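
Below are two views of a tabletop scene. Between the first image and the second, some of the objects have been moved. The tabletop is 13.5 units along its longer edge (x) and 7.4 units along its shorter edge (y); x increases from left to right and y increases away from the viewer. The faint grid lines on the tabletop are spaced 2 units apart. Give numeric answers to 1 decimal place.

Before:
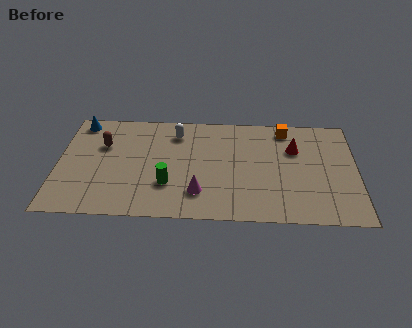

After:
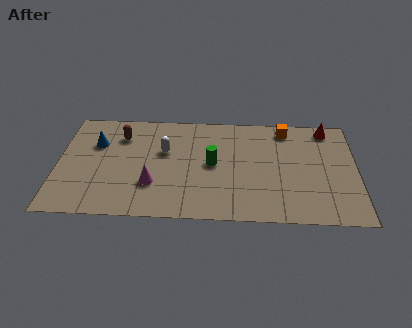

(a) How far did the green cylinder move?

2.5

The green cylinder was near (5.0, 2.3) before and (7.0, 3.8) after, so it travelled √(2.0² + 1.5²) ≈ 2.5 units.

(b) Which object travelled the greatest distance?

the green cylinder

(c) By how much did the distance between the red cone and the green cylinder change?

-0.4

They were about 6.3 units apart before and 5.9 after — 0.4 units closer together.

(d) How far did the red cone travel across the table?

2.1

The red cone moved from about (10.7, 5.0) to (12.2, 6.5), a distance of √(1.5² + 1.5²) ≈ 2.1.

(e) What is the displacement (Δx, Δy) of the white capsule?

(-0.5, -1.3)

The white capsule started near (5.3, 5.9) and ended near (4.8, 4.6).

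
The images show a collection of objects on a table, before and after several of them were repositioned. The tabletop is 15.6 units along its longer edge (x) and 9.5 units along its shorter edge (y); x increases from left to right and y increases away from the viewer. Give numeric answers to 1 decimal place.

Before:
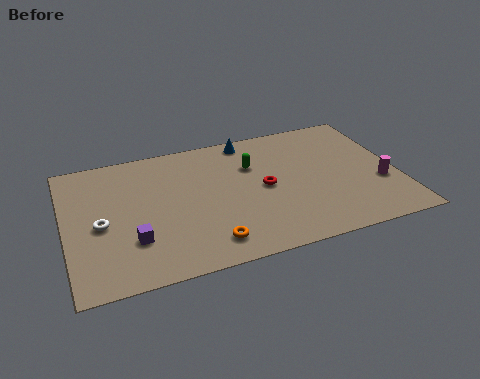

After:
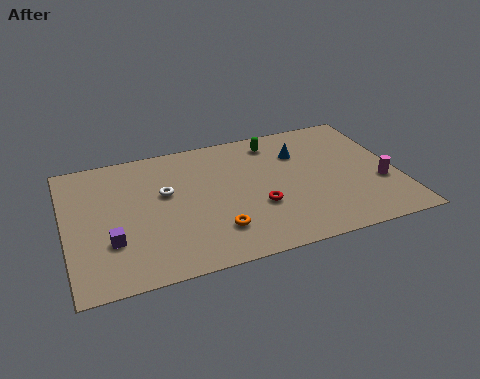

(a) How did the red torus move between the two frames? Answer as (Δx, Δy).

(-0.4, -1.3)

The red torus started near (9.3, 4.7) and ended near (8.9, 3.4).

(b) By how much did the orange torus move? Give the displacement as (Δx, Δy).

(0.4, 0.7)

From the two frames, the orange torus sits at roughly (6.4, 1.6) before and (6.8, 2.3) after.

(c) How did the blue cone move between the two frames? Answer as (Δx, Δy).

(2.3, -1.7)

The blue cone was at about (8.9, 8.5) and moved to about (11.2, 6.8).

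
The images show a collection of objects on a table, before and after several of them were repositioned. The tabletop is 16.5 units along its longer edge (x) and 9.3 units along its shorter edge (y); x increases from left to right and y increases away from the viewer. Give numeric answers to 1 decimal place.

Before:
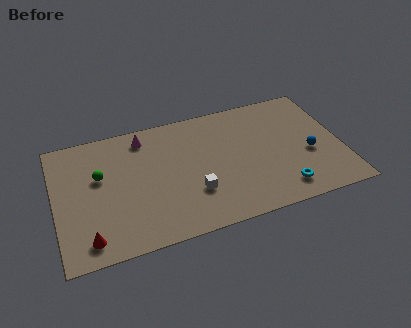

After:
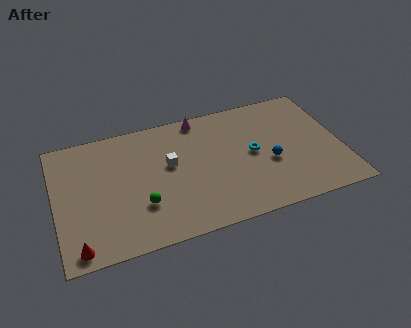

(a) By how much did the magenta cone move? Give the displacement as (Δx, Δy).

(3.3, 0.5)

The magenta cone was at about (5.3, 7.9) and moved to about (8.6, 8.4).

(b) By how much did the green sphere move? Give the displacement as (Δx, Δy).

(2.2, -2.8)

The green sphere started near (2.6, 5.7) and ended near (4.8, 2.9).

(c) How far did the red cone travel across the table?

0.7

The red cone was near (1.7, 1.4) before and (1.1, 1.0) after, so it travelled √(0.6² + 0.4²) ≈ 0.7 units.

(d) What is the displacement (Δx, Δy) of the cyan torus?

(-1.4, 3.2)

From the two frames, the cyan torus sits at roughly (12.8, 1.6) before and (11.4, 4.8) after.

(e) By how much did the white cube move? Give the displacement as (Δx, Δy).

(-1.2, 2.5)

The white cube started near (7.8, 2.9) and ended near (6.6, 5.4).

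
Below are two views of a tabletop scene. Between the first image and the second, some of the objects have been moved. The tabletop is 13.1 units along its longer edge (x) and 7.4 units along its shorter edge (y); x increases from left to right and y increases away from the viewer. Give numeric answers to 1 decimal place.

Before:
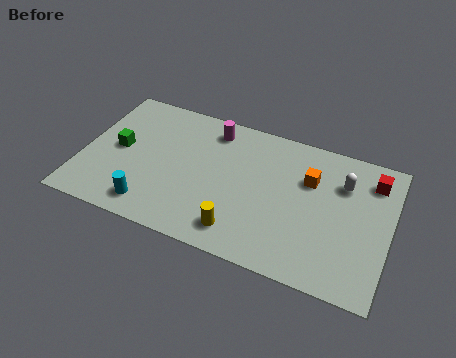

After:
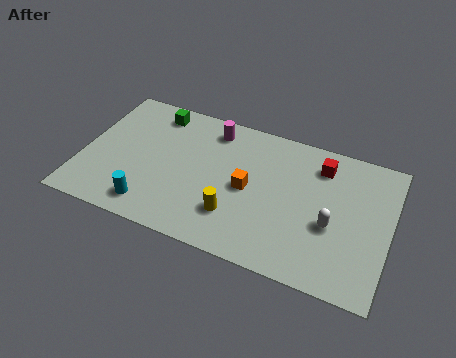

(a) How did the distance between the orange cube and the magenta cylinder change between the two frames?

-1.3

They were about 4.5 units apart before and 3.2 after — 1.3 units closer together.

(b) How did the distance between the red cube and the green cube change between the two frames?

-3.7

Before: roughly 10.9 units apart; after: 7.2. That's 3.7 units closer together.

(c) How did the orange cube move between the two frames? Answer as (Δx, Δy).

(-2.5, -1.4)

The orange cube started near (9.6, 5.0) and ended near (7.1, 3.6).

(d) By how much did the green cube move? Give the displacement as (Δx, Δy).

(1.3, 2.5)

The green cube was at about (1.5, 3.8) and moved to about (2.8, 6.3).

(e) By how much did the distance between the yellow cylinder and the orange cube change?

-2.9

Before: roughly 4.5 units apart; after: 1.6. That's 2.9 units closer together.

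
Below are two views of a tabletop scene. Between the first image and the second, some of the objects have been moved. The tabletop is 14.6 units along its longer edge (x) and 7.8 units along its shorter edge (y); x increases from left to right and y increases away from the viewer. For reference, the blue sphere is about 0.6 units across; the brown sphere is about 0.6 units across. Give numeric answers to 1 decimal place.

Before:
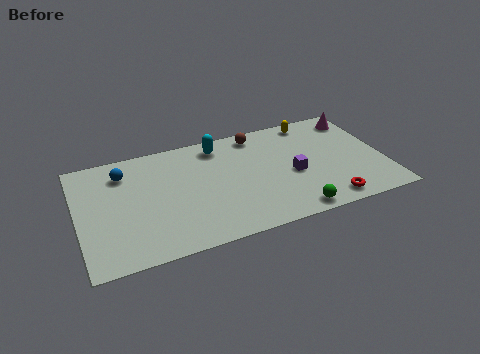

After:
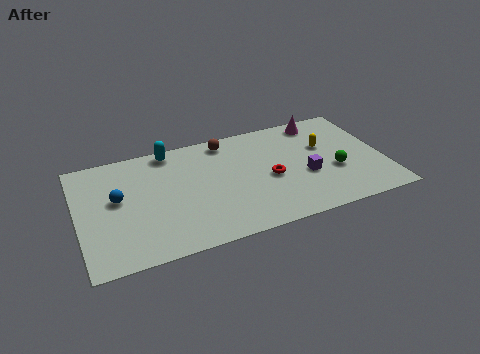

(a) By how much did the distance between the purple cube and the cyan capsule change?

+2.7

Before: roughly 4.6 units apart; after: 7.3. That's 2.7 units further apart.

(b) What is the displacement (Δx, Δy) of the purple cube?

(0.6, -0.3)

The purple cube was at about (10.2, 3.4) and moved to about (10.8, 3.1).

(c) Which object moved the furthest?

the red torus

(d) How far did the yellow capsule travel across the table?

2.0

From (11.5, 6.9) to (11.9, 4.9), the yellow capsule covered √(0.4² + 2.0²) ≈ 2.0 units.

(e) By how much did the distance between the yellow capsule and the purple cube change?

-1.6

They were about 3.7 units apart before and 2.1 after — 1.6 units closer together.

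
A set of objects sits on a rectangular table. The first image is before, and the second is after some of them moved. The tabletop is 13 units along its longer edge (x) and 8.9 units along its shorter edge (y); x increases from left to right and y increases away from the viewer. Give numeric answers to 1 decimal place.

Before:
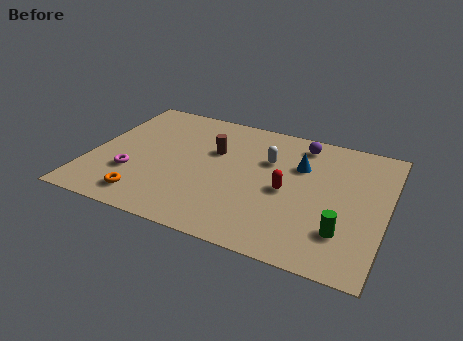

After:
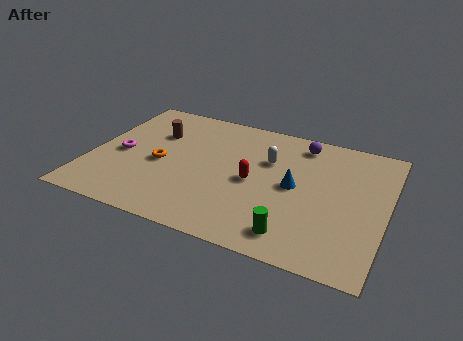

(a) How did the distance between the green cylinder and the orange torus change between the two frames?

-1.8

They were about 8.5 units apart before and 6.7 after — 1.8 units closer together.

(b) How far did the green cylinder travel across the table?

2.2

The green cylinder was near (11.3, 2.3) before and (9.3, 1.4) after, so it travelled √(2.0² + 0.9²) ≈ 2.2 units.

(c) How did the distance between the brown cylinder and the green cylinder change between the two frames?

+1.3

They were about 6.9 units apart before and 8.2 after — 1.3 units further apart.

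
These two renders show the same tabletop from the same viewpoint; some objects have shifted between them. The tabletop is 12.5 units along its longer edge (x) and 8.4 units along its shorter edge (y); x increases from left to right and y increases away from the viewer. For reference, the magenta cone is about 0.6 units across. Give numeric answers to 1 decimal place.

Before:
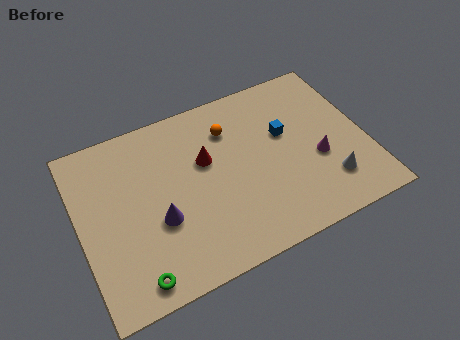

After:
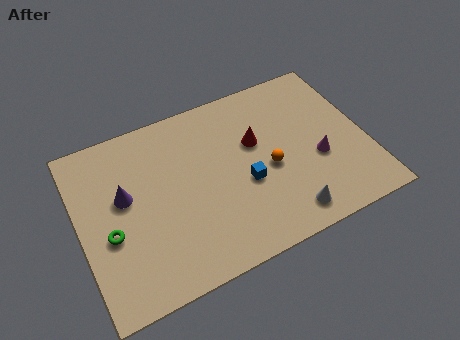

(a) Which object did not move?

the magenta cone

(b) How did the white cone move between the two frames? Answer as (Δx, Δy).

(-2.0, -0.8)

From the two frames, the white cone sits at roughly (10.6, 2.0) before and (8.6, 1.2) after.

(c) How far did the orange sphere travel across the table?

3.0

The orange sphere was near (6.8, 6.3) before and (8.2, 3.7) after, so it travelled √(1.4² + 2.6²) ≈ 3.0 units.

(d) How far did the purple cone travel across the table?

2.1

The purple cone was near (3.3, 3.2) before and (2.0, 4.9) after, so it travelled √(1.3² + 1.7²) ≈ 2.1 units.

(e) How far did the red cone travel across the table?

2.2

From (5.6, 5.2) to (7.8, 5.2), the red cone covered √(2.2² + 0.0²) ≈ 2.2 units.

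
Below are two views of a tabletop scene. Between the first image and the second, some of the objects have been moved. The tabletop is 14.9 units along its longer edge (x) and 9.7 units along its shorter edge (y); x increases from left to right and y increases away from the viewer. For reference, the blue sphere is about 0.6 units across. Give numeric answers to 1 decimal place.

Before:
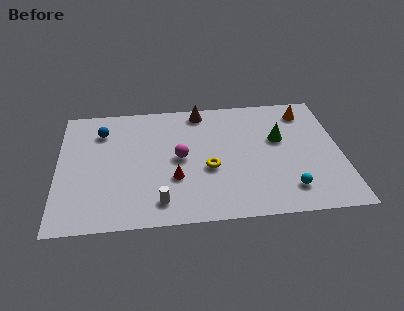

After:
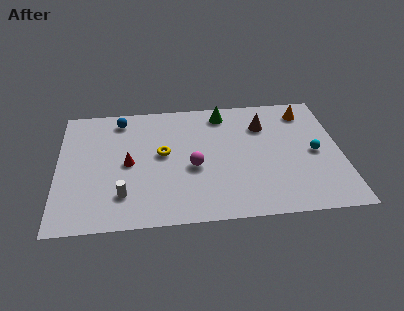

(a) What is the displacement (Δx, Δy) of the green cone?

(-2.9, 2.4)

The green cone started near (11.7, 5.9) and ended near (8.8, 8.3).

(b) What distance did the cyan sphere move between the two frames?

3.1

The cyan sphere moved from about (12.0, 1.9) to (13.5, 4.6), a distance of √(1.5² + 2.7²) ≈ 3.1.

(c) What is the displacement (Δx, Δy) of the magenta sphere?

(0.7, -0.8)

The magenta sphere started near (6.4, 4.9) and ended near (7.1, 4.1).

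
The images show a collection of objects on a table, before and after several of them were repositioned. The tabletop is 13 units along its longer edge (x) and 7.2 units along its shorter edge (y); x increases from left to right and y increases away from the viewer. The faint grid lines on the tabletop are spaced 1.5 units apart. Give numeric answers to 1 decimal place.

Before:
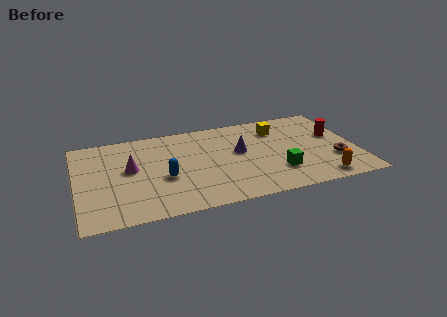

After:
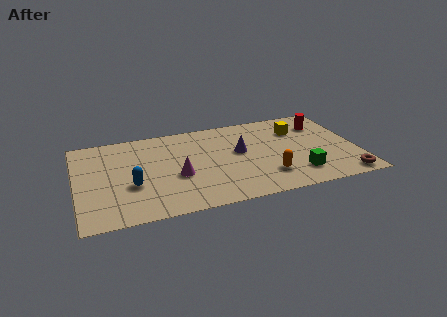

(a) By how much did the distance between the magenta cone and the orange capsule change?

-4.9

Before: roughly 9.1 units apart; after: 4.2. That's 4.9 units closer together.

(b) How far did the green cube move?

1.0

The green cube was near (9.2, 2.0) before and (10.1, 1.6) after, so it travelled √(0.9² + 0.4²) ≈ 1.0 units.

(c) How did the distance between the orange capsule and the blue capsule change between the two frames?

-1.1

The distance was about 7.4 in the first image and 6.3 in the second, so they moved 1.1 units closer together.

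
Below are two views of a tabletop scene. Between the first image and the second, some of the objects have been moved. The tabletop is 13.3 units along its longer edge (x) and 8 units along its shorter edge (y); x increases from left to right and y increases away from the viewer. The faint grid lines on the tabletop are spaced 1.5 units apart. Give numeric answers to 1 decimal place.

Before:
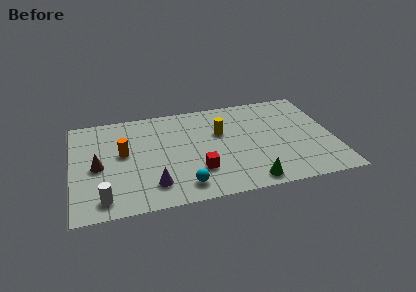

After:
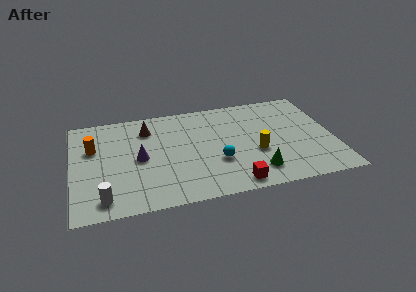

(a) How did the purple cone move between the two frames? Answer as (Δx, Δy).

(-0.6, 2.2)

From the two frames, the purple cone sits at roughly (4.0, 1.7) before and (3.4, 3.9) after.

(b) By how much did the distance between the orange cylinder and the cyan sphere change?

+2.3

They were about 4.3 units apart before and 6.6 after — 2.3 units further apart.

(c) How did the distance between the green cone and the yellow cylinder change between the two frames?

-2.9

Before: roughly 4.4 units apart; after: 1.5. That's 2.9 units closer together.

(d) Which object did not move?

the white cylinder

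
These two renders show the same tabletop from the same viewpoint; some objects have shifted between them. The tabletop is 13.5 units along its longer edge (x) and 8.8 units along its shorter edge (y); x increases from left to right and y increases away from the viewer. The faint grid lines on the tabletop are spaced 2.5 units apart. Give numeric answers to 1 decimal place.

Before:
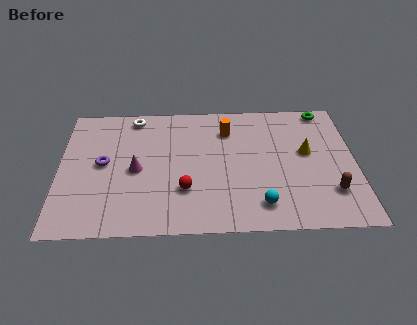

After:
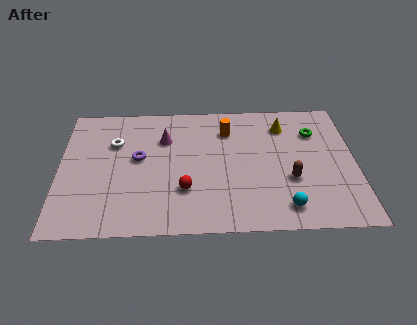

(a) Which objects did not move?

the red sphere and the orange cylinder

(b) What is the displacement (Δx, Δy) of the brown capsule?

(-1.8, 0.9)

The brown capsule started near (12.3, 2.3) and ended near (10.5, 3.2).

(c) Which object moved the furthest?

the magenta cone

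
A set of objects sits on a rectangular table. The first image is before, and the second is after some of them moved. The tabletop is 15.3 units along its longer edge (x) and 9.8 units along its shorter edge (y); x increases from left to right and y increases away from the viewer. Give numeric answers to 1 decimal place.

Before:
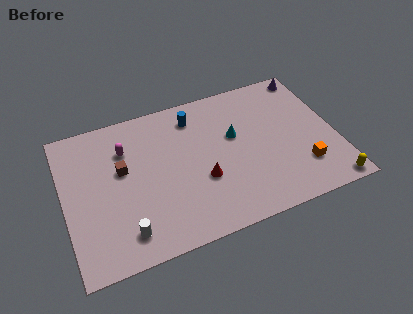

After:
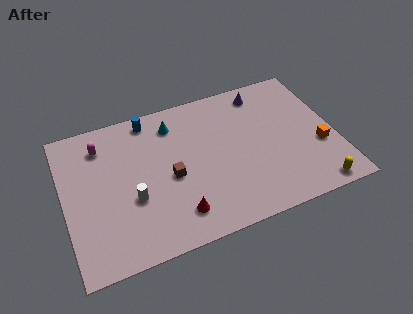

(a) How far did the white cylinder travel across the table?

2.1

From (3.1, 1.7) to (3.7, 3.7), the white cylinder covered √(0.6² + 2.0²) ≈ 2.1 units.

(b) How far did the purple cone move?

2.8

From (14.4, 8.8) to (11.6, 8.4), the purple cone covered √(2.8² + 0.4²) ≈ 2.8 units.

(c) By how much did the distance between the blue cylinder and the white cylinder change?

-2.5

They were about 7.7 units apart before and 5.2 after — 2.5 units closer together.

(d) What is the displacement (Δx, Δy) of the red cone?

(-1.6, -1.7)

From the two frames, the red cone sits at roughly (7.6, 3.6) before and (6.0, 1.9) after.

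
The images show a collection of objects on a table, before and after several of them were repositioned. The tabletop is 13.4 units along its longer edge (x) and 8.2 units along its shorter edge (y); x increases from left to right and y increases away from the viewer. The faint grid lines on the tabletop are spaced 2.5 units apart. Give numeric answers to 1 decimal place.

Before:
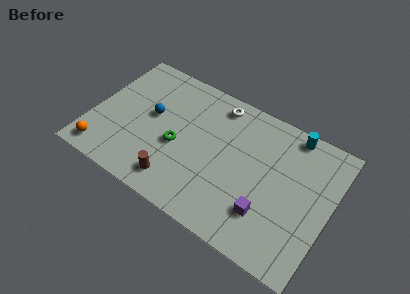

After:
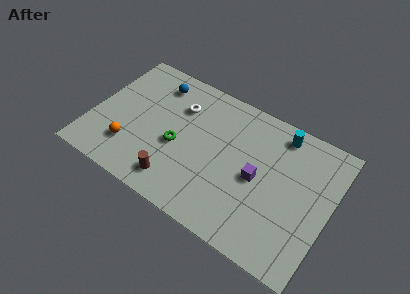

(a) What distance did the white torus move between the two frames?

2.3

The white torus was near (6.6, 7.1) before and (4.6, 5.9) after, so it travelled √(2.0² + 1.2²) ≈ 2.3 units.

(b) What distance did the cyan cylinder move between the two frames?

0.7

From (10.8, 7.4) to (10.2, 7.1), the cyan cylinder covered √(0.6² + 0.3²) ≈ 0.7 units.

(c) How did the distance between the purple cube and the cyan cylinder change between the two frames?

-1.9

They were about 5.2 units apart before and 3.3 after — 1.9 units closer together.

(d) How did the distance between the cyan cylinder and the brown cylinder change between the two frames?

-0.6

Before: roughly 8.2 units apart; after: 7.6. That's 0.6 units closer together.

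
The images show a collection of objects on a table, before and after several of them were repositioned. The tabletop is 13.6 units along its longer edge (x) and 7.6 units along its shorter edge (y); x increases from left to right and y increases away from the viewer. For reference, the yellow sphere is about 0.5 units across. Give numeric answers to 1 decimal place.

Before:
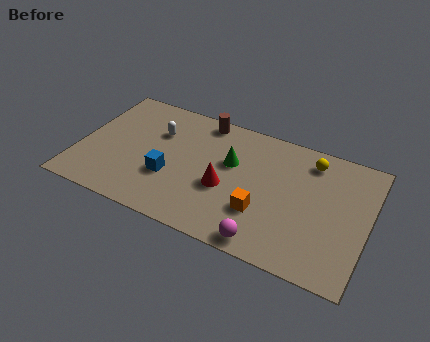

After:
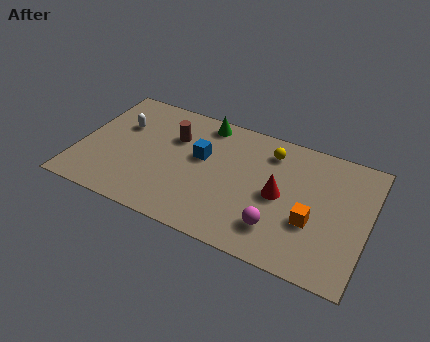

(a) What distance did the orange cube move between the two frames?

2.3

The orange cube moved from about (8.8, 2.4) to (11.1, 2.8), a distance of √(2.3² + 0.4²) ≈ 2.3.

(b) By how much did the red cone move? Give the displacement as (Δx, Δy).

(2.5, 0.6)

The red cone was at about (7.0, 3.1) and moved to about (9.5, 3.7).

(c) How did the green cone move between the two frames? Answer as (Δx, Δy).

(-1.5, 2.0)

The green cone was at about (7.1, 4.7) and moved to about (5.6, 6.7).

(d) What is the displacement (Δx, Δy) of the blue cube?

(1.3, 1.8)

From the two frames, the blue cube sits at roughly (4.4, 2.7) before and (5.7, 4.5) after.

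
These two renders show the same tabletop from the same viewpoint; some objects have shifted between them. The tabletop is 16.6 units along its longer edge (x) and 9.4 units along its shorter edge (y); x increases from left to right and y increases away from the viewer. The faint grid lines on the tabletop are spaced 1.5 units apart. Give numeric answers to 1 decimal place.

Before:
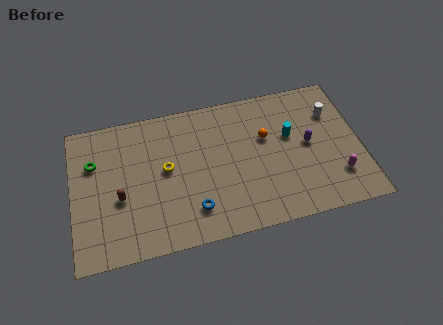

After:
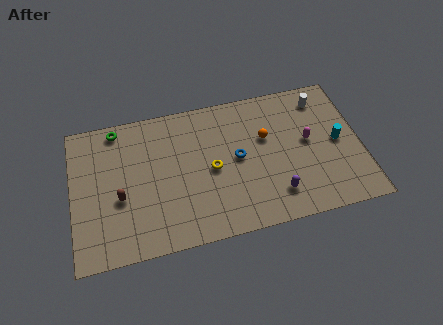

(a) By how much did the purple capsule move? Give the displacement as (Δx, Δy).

(-2.1, -2.9)

The purple capsule was at about (13.6, 4.9) and moved to about (11.5, 2.0).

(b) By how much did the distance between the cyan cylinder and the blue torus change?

-1.0

Before: roughly 6.8 units apart; after: 5.8. That's 1.0 units closer together.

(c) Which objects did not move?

the orange sphere and the brown capsule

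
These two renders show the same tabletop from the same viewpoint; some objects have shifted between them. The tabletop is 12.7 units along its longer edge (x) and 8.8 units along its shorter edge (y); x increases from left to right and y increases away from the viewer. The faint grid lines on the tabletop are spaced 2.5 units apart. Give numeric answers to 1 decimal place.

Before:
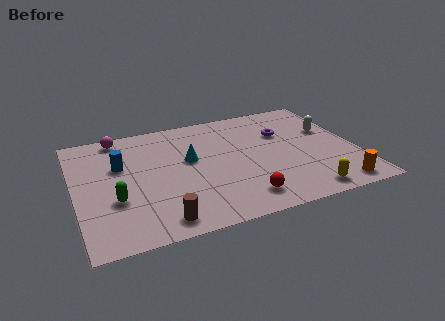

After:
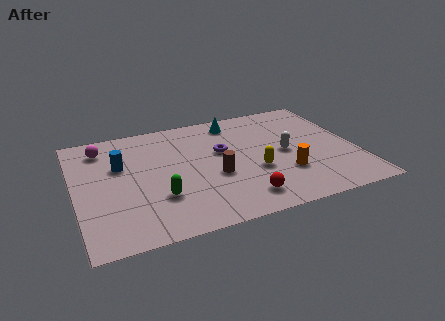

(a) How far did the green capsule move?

1.9

The green capsule was near (1.7, 3.1) before and (3.6, 2.7) after, so it travelled √(1.9² + 0.4²) ≈ 1.9 units.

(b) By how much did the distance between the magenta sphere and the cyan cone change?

+2.0

Before: roughly 4.1 units apart; after: 6.1. That's 2.0 units further apart.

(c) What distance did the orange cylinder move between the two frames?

2.7

From (11.4, 1.0) to (9.3, 2.7), the orange cylinder covered √(2.1² + 1.7²) ≈ 2.7 units.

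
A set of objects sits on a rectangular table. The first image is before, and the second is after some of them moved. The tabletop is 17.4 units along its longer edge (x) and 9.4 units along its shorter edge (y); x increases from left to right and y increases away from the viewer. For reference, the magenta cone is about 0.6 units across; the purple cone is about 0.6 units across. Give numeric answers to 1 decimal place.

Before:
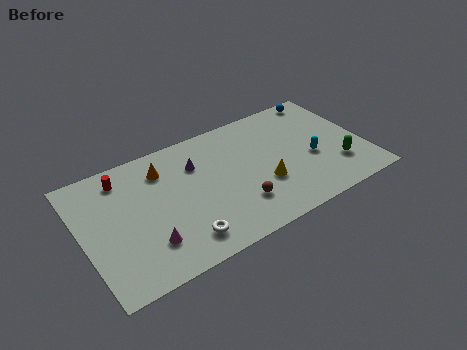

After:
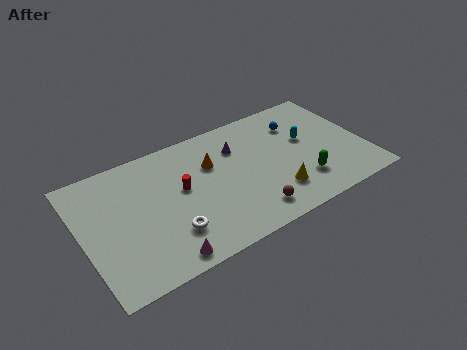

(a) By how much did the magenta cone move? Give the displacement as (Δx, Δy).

(0.7, -1.4)

From the two frames, the magenta cone sits at roughly (3.6, 2.4) before and (4.3, 1.0) after.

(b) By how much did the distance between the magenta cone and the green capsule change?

-2.9

The distance was about 11.9 in the first image and 9.0 in the second, so they moved 2.9 units closer together.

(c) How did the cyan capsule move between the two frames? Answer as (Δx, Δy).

(-0.1, 1.6)

The cyan capsule started near (14.1, 3.9) and ended near (14.0, 5.5).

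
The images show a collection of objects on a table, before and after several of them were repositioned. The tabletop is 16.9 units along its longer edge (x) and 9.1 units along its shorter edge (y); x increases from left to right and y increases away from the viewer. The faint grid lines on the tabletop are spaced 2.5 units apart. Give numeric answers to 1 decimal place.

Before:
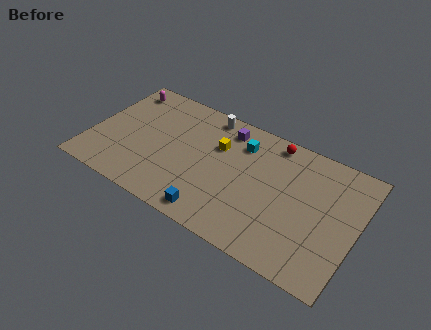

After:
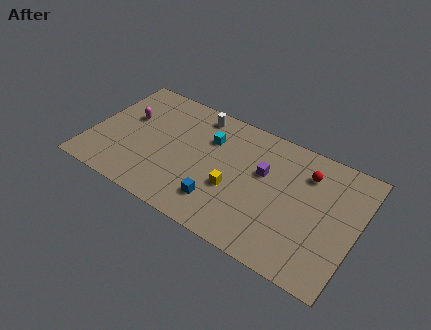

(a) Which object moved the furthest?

the purple cube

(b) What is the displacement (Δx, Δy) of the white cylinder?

(-0.6, -0.2)

The white cylinder started near (6.9, 8.1) and ended near (6.3, 7.9).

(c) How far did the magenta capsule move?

2.2

From (1.3, 7.7) to (2.1, 5.6), the magenta capsule covered √(0.8² + 2.1²) ≈ 2.2 units.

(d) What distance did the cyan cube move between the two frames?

2.1

The cyan cube was near (9.3, 7.0) before and (7.3, 6.4) after, so it travelled √(2.0² + 0.6²) ≈ 2.1 units.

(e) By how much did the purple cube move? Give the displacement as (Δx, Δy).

(2.7, -2.0)

The purple cube was at about (8.2, 7.6) and moved to about (10.9, 5.6).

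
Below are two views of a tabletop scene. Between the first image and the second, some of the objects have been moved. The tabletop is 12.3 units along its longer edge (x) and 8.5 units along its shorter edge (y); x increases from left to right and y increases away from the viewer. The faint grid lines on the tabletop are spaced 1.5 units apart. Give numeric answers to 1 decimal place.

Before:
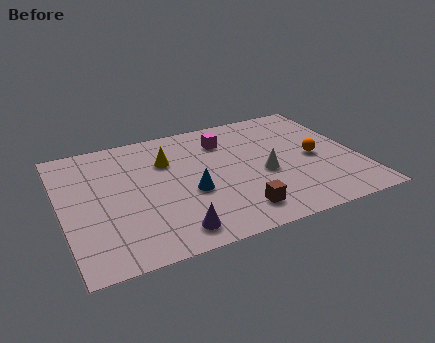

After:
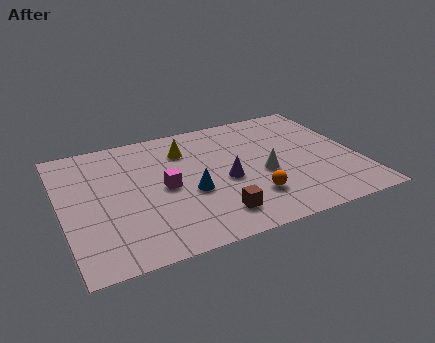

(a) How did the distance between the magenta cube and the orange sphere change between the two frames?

-0.4

They were about 4.3 units apart before and 3.9 after — 0.4 units closer together.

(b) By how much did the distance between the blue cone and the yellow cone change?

+0.4

The distance was about 2.6 in the first image and 3.0 in the second, so they moved 0.4 units further apart.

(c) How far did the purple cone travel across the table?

3.5

The purple cone was near (4.2, 1.2) before and (6.7, 3.7) after, so it travelled √(2.5² + 2.5²) ≈ 3.5 units.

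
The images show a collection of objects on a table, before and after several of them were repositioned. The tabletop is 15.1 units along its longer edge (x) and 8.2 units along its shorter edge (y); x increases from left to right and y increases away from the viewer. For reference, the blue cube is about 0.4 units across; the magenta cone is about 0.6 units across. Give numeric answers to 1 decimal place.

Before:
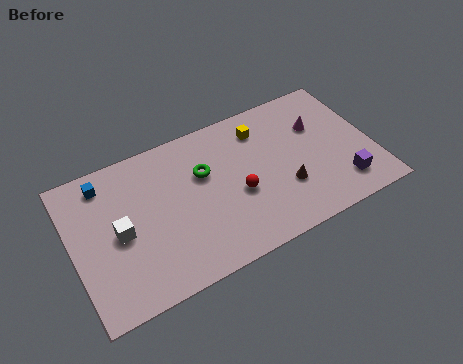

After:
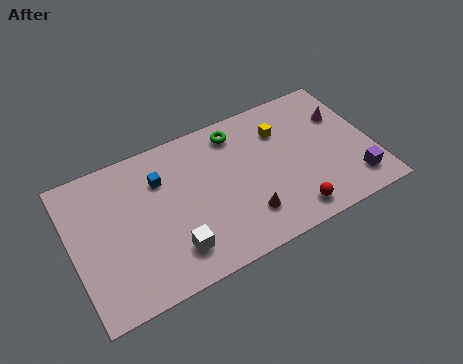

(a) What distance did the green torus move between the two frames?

2.5

The green torus moved from about (6.7, 5.3) to (8.6, 6.9), a distance of √(1.9² + 1.6²) ≈ 2.5.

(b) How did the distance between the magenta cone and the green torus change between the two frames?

-0.4

Before: roughly 5.9 units apart; after: 5.5. That's 0.4 units closer together.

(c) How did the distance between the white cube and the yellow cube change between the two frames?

-0.5

Before: roughly 7.9 units apart; after: 7.4. That's 0.5 units closer together.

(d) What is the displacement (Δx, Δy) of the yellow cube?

(1.0, -0.5)

The yellow cube started near (9.8, 6.5) and ended near (10.8, 6.0).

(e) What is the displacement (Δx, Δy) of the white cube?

(2.4, -2.1)

The white cube started near (2.3, 3.9) and ended near (4.7, 1.8).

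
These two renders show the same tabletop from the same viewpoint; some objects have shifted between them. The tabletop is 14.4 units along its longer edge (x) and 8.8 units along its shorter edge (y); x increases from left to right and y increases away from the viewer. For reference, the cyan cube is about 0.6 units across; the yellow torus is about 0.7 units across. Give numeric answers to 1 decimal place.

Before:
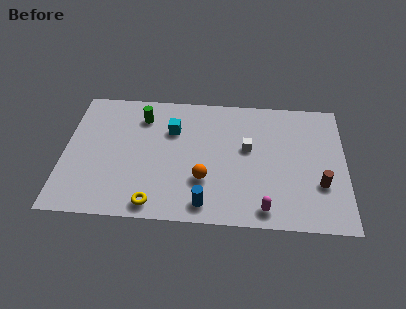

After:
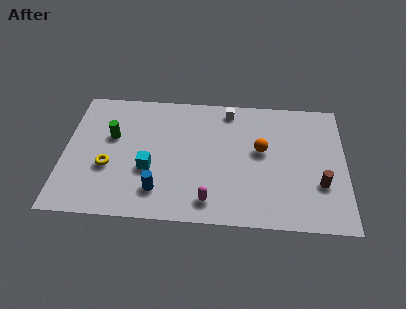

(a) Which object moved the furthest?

the orange sphere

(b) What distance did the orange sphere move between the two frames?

3.6

The orange sphere moved from about (7.2, 2.8) to (10.1, 5.0), a distance of √(2.9² + 2.2²) ≈ 3.6.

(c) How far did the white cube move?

2.8

The white cube was near (9.4, 5.1) before and (8.4, 7.7) after, so it travelled √(1.0² + 2.6²) ≈ 2.8 units.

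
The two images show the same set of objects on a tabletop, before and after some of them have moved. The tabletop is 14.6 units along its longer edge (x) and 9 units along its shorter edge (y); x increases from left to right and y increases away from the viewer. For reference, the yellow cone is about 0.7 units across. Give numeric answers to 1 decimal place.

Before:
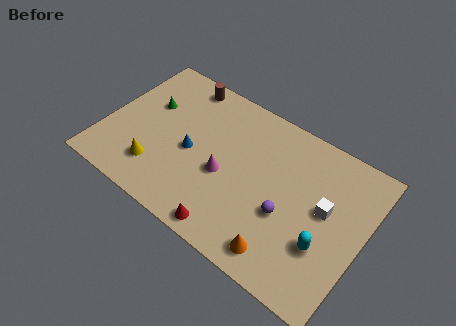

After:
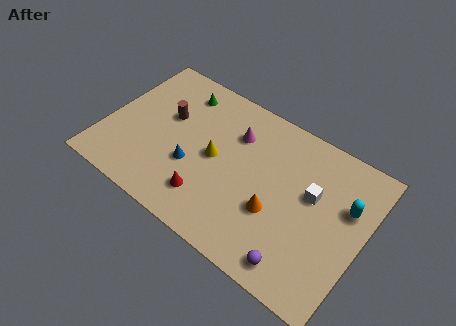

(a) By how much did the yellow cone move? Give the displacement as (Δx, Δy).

(2.9, 2.4)

The yellow cone started near (3.3, 2.1) and ended near (6.2, 4.5).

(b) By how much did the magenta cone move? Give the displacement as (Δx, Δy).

(0.1, 2.7)

The magenta cone started near (6.9, 3.8) and ended near (7.0, 6.5).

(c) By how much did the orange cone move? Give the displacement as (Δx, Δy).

(-0.8, 2.0)

The orange cone started near (10.7, 1.3) and ended near (9.9, 3.3).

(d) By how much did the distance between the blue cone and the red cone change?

-2.5

They were about 4.3 units apart before and 1.8 after — 2.5 units closer together.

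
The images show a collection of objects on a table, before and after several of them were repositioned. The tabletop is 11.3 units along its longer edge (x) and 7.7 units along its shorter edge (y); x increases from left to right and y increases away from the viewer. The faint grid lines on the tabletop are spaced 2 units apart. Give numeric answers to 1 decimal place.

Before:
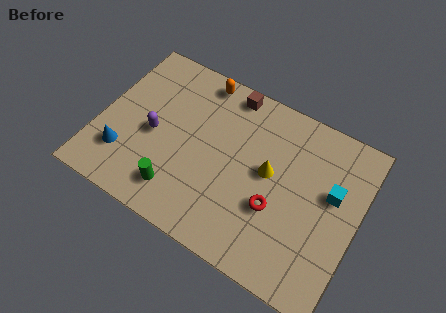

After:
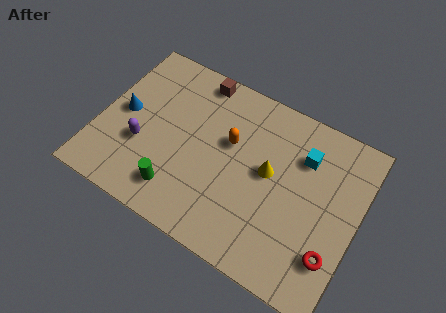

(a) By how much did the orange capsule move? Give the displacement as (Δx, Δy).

(1.7, -2.2)

The orange capsule was at about (3.9, 6.9) and moved to about (5.6, 4.7).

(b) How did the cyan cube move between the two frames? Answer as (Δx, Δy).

(-1.4, 1.0)

The cyan cube started near (10.1, 4.6) and ended near (8.7, 5.6).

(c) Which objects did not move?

the yellow cone and the green cylinder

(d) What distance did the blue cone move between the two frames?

1.9

The blue cone moved from about (1.3, 2.0) to (1.0, 3.9), a distance of √(0.3² + 1.9²) ≈ 1.9.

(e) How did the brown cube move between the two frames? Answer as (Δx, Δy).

(-1.4, 0.0)

The brown cube was at about (5.2, 6.9) and moved to about (3.8, 6.9).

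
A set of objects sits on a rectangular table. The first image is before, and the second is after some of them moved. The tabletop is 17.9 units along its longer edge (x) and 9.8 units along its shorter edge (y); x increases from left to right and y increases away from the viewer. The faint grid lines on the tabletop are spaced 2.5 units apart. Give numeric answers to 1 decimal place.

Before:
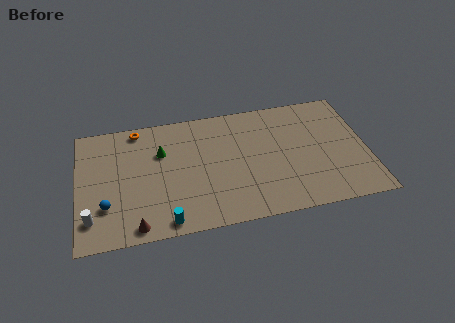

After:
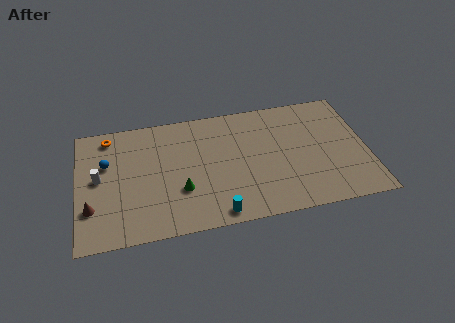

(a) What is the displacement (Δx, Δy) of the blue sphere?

(0.1, 3.4)

The blue sphere was at about (1.7, 2.9) and moved to about (1.8, 6.3).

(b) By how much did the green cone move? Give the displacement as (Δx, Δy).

(1.1, -3.3)

The green cone was at about (5.2, 6.6) and moved to about (6.3, 3.3).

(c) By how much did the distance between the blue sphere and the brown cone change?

+0.9

Before: roughly 2.6 units apart; after: 3.5. That's 0.9 units further apart.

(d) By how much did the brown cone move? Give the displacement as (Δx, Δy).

(-2.7, 1.9)

The brown cone started near (3.5, 1.0) and ended near (0.8, 2.9).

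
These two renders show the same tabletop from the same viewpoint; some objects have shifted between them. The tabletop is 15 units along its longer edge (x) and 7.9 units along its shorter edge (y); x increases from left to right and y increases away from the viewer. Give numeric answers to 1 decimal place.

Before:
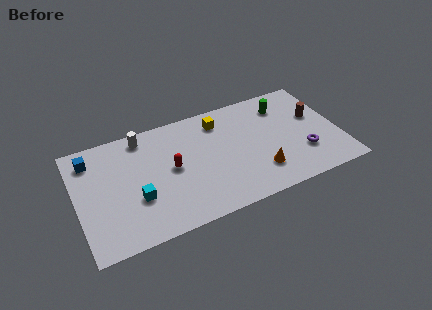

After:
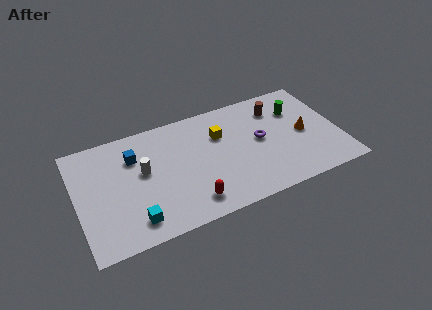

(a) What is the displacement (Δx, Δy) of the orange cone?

(2.8, 1.8)

The orange cone was at about (10.2, 2.0) and moved to about (13.0, 3.8).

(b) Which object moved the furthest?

the orange cone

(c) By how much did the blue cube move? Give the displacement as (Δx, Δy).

(2.4, -0.7)

The blue cube was at about (1.0, 6.4) and moved to about (3.4, 5.7).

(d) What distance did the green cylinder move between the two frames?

0.9

From (12.1, 6.2) to (12.8, 5.6), the green cylinder covered √(0.7² + 0.6²) ≈ 0.9 units.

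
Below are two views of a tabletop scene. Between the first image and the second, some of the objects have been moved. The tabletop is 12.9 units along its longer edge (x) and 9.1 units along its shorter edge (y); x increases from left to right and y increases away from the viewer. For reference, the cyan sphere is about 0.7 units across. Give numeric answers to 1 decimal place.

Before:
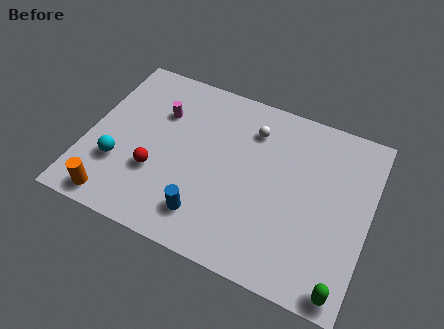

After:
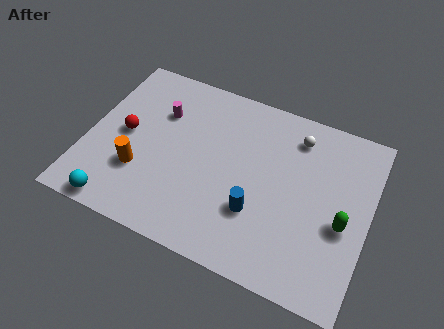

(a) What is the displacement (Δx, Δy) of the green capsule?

(-0.3, 3.0)

The green capsule started near (12.1, 0.8) and ended near (11.8, 3.8).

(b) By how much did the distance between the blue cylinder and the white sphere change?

-0.7

Before: roughly 5.4 units apart; after: 4.7. That's 0.7 units closer together.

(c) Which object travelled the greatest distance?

the green capsule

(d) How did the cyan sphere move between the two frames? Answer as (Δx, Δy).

(0.3, -2.1)

From the two frames, the cyan sphere sits at roughly (1.6, 2.9) before and (1.9, 0.8) after.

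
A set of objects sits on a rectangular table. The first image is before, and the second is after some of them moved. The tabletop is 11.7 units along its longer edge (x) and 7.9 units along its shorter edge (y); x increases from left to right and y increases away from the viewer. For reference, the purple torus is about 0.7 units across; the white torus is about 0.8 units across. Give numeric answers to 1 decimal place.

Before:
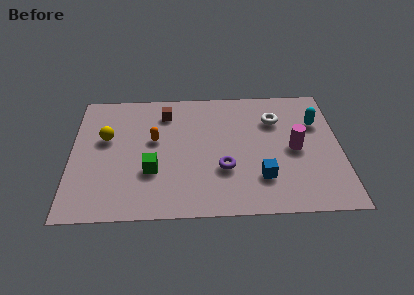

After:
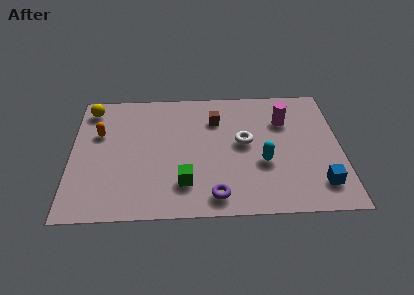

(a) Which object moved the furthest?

the cyan capsule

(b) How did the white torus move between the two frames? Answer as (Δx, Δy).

(-1.4, -1.4)

The white torus was at about (8.9, 5.7) and moved to about (7.5, 4.3).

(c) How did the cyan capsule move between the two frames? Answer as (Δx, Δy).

(-2.4, -2.4)

The cyan capsule was at about (10.7, 5.4) and moved to about (8.3, 3.0).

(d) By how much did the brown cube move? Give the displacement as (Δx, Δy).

(2.2, -0.5)

The brown cube started near (4.1, 6.3) and ended near (6.3, 5.8).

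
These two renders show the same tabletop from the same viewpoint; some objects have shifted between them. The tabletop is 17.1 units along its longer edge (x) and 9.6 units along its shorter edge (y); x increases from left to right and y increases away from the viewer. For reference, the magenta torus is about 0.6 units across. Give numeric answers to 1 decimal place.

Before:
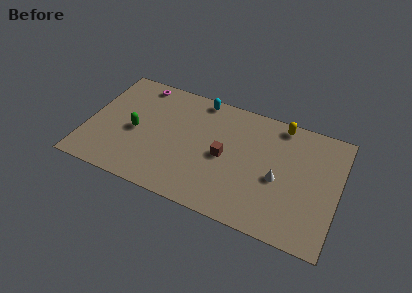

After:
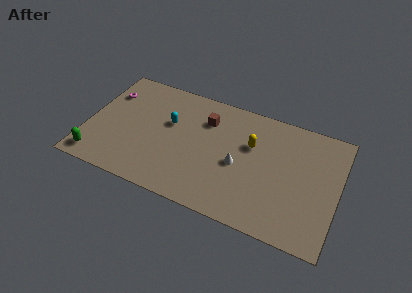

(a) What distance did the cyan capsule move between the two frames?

3.3

The cyan capsule moved from about (7.3, 8.7) to (5.5, 5.9), a distance of √(1.8² + 2.8²) ≈ 3.3.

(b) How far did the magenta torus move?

2.5

The magenta torus moved from about (3.1, 8.5) to (1.1, 7.0), a distance of √(2.0² + 1.5²) ≈ 2.5.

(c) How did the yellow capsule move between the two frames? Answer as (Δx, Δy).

(-1.8, -2.4)

From the two frames, the yellow capsule sits at roughly (12.9, 8.6) before and (11.1, 6.2) after.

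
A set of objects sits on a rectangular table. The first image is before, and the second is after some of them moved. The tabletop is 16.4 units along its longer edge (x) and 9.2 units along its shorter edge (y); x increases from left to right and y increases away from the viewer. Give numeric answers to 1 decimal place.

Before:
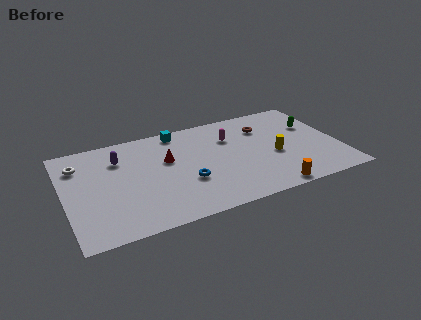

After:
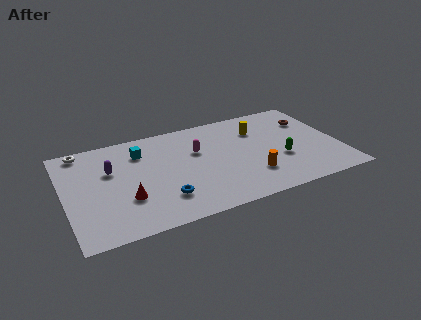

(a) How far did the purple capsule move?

1.1

The purple capsule was near (3.4, 6.8) before and (2.8, 5.9) after, so it travelled √(0.6² + 0.9²) ≈ 1.1 units.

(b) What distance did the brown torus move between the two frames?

2.8

From (12.2, 6.8) to (15.0, 6.6), the brown torus covered √(2.8² + 0.2²) ≈ 2.8 units.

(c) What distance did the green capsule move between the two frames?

3.5

The green capsule moved from about (15.1, 6.0) to (12.8, 3.4), a distance of √(2.3² + 2.6²) ≈ 3.5.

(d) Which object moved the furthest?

the red cone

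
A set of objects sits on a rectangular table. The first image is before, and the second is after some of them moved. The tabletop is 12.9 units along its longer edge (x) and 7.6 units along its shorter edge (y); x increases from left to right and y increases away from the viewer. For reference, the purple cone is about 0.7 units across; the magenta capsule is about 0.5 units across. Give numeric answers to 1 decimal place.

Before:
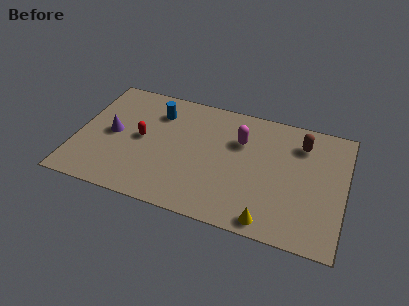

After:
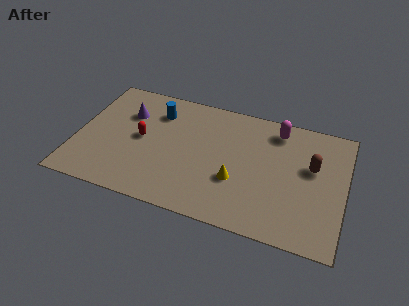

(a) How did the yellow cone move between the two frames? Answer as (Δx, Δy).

(-1.7, 1.9)

The yellow cone was at about (9.5, 0.8) and moved to about (7.8, 2.7).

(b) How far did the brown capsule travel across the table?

1.4

The brown capsule moved from about (10.7, 5.9) to (11.3, 4.6), a distance of √(0.6² + 1.3²) ≈ 1.4.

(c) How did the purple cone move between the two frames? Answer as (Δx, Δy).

(0.6, 1.5)

The purple cone started near (1.7, 3.8) and ended near (2.3, 5.3).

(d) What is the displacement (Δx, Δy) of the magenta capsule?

(1.7, 1.2)

The magenta capsule was at about (7.8, 5.2) and moved to about (9.5, 6.4).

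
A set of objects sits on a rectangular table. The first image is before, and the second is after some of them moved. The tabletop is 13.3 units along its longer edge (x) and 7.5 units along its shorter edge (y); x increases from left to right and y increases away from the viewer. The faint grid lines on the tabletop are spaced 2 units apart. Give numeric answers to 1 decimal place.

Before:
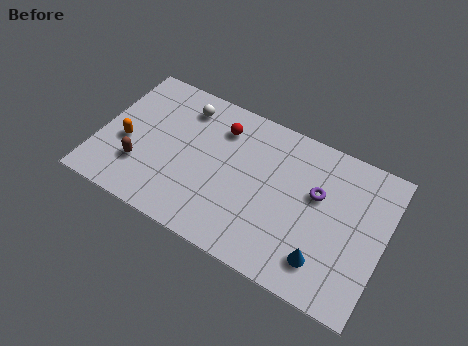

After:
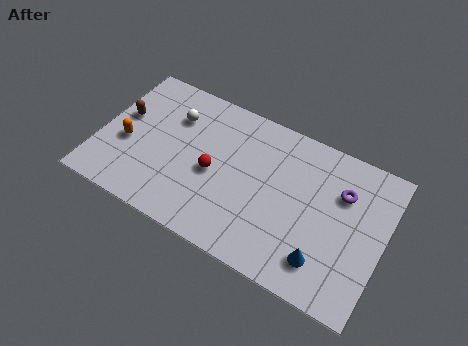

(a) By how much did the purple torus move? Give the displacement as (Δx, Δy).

(1.1, 0.6)

From the two frames, the purple torus sits at roughly (10.1, 4.6) before and (11.2, 5.2) after.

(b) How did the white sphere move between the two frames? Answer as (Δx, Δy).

(-0.4, -0.7)

From the two frames, the white sphere sits at roughly (3.6, 6.1) before and (3.2, 5.4) after.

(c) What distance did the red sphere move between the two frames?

2.4

The red sphere was near (5.4, 5.8) before and (5.4, 3.4) after, so it travelled √(0.0² + 2.4²) ≈ 2.4 units.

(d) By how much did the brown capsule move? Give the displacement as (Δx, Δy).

(-1.2, 2.2)

The brown capsule was at about (2.1, 2.2) and moved to about (0.9, 4.4).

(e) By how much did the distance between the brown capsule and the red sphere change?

-0.3

The distance was about 4.9 in the first image and 4.6 in the second, so they moved 0.3 units closer together.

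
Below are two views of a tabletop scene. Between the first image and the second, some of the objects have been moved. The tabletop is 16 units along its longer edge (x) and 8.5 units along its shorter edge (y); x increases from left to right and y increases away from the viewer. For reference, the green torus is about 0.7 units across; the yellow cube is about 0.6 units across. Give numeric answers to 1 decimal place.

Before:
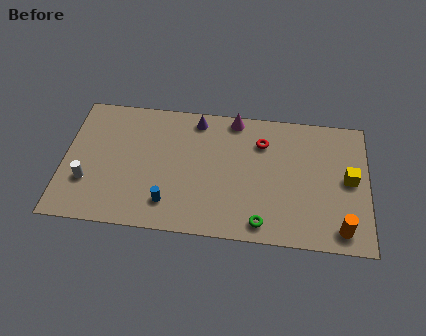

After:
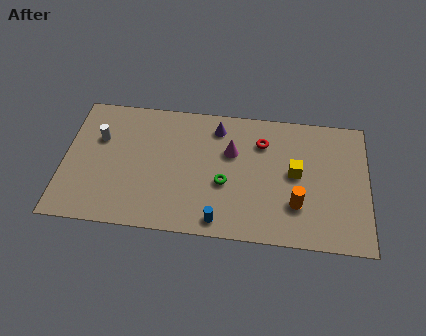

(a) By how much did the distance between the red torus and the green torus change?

-1.7

Before: roughly 5.2 units apart; after: 3.5. That's 1.7 units closer together.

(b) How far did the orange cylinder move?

2.6

From (14.6, 1.2) to (12.3, 2.5), the orange cylinder covered √(2.3² + 1.3²) ≈ 2.6 units.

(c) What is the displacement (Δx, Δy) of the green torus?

(-2.0, 2.3)

The green torus started near (10.5, 1.1) and ended near (8.5, 3.4).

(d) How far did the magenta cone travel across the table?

2.2

From (8.9, 7.7) to (8.8, 5.5), the magenta cone covered √(0.1² + 2.2²) ≈ 2.2 units.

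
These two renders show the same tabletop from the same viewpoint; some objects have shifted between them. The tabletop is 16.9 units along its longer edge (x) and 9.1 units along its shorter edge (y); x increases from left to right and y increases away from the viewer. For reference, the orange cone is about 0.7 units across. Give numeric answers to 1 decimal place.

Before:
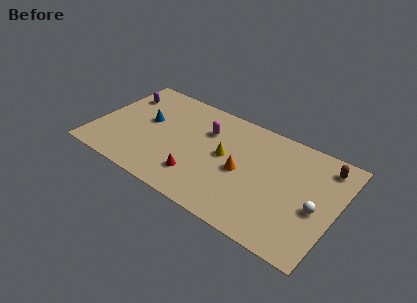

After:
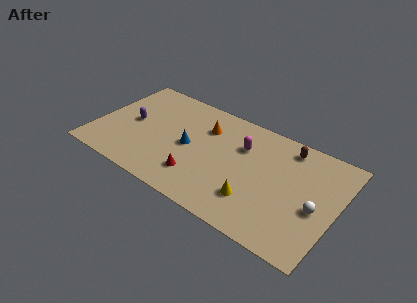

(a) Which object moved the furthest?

the orange cone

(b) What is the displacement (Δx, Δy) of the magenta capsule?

(2.6, -0.1)

From the two frames, the magenta capsule sits at roughly (7.5, 6.4) before and (10.1, 6.3) after.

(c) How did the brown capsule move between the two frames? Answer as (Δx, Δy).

(-2.6, 0.2)

The brown capsule was at about (15.7, 7.6) and moved to about (13.1, 7.8).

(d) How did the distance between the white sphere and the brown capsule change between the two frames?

+0.9

They were about 3.7 units apart before and 4.6 after — 0.9 units further apart.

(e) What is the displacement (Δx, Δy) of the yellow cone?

(2.5, -2.5)

The yellow cone was at about (9.1, 4.9) and moved to about (11.6, 2.4).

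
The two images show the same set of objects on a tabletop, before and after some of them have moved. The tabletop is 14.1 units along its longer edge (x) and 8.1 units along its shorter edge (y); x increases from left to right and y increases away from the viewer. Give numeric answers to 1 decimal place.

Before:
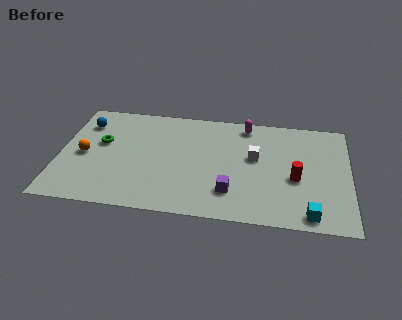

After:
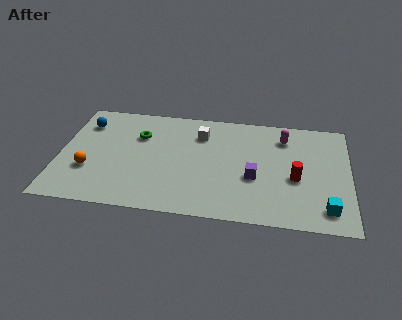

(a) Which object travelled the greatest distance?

the white cube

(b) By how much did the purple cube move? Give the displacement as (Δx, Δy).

(1.1, 1.2)

The purple cube was at about (8.4, 2.0) and moved to about (9.5, 3.2).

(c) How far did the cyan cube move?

0.9

The cyan cube moved from about (12.2, 0.9) to (13.0, 1.4), a distance of √(0.8² + 0.5²) ≈ 0.9.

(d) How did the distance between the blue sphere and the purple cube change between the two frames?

+0.5

They were about 8.4 units apart before and 8.9 after — 0.5 units further apart.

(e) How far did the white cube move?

3.0

The white cube was near (9.5, 4.7) before and (6.8, 6.1) after, so it travelled √(2.7² + 1.4²) ≈ 3.0 units.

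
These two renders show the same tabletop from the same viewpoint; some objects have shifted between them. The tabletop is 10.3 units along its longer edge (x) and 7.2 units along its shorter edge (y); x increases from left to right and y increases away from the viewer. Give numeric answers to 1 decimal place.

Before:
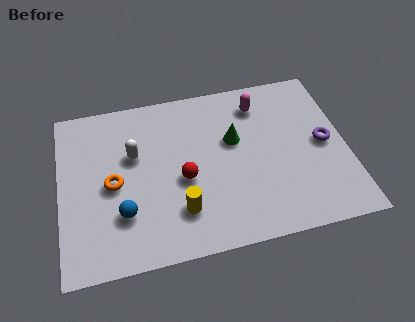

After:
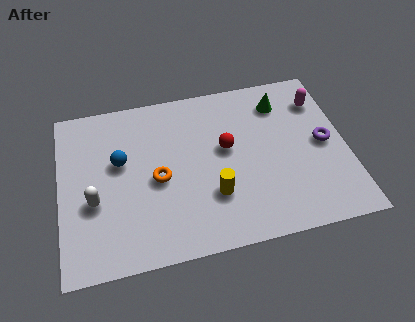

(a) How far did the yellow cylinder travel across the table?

1.3

From (4.2, 1.8) to (5.4, 2.2), the yellow cylinder covered √(1.2² + 0.4²) ≈ 1.3 units.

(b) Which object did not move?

the purple torus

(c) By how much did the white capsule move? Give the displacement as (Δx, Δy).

(-1.5, -1.7)

The white capsule was at about (2.7, 4.5) and moved to about (1.2, 2.8).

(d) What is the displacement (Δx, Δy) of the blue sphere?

(0.0, 2.2)

From the two frames, the blue sphere sits at roughly (2.2, 2.1) before and (2.2, 4.3) after.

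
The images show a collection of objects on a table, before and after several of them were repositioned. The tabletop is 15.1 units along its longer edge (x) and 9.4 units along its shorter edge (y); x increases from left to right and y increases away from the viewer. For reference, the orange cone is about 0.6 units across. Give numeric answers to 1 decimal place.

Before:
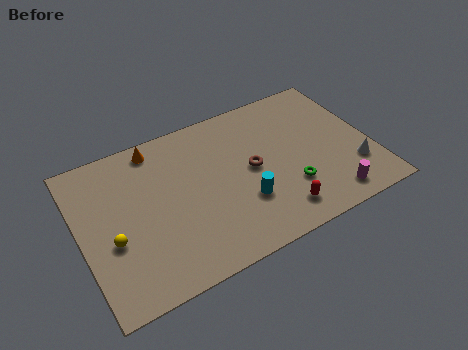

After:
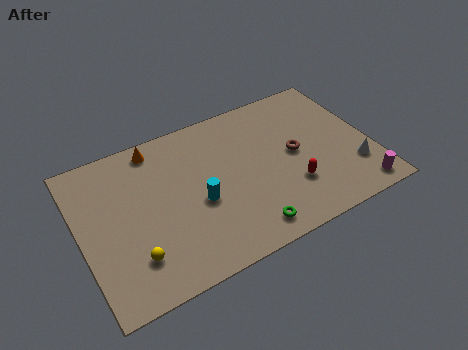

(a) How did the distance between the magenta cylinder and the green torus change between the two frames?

+3.5

Before: roughly 2.4 units apart; after: 5.9. That's 3.5 units further apart.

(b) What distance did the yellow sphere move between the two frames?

1.7

The yellow sphere was near (1.5, 3.7) before and (2.4, 2.3) after, so it travelled √(0.9² + 1.4²) ≈ 1.7 units.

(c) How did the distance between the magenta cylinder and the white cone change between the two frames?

-0.5

The distance was about 2.0 in the first image and 1.5 in the second, so they moved 0.5 units closer together.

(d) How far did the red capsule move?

1.5

From (9.8, 1.6) to (10.7, 2.8), the red capsule covered √(0.9² + 1.2²) ≈ 1.5 units.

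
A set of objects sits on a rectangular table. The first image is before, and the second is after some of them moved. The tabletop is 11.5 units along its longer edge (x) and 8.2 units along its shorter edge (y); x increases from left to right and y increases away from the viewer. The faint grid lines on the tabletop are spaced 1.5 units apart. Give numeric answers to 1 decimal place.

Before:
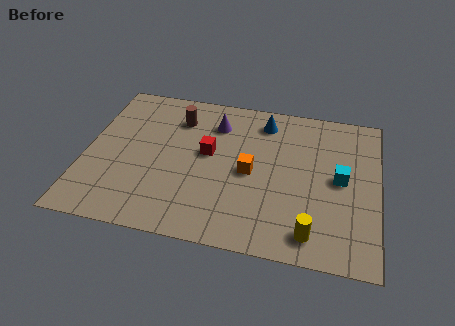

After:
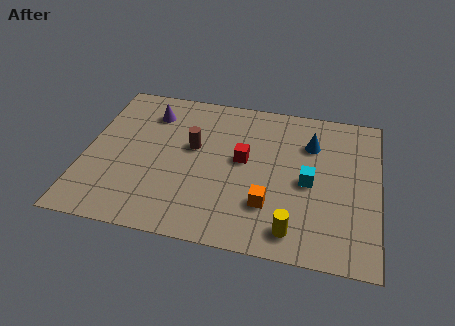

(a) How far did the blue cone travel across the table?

2.1

The blue cone was near (6.9, 6.8) before and (8.8, 5.9) after, so it travelled √(1.9² + 0.9²) ≈ 2.1 units.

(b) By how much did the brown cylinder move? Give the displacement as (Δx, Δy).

(0.7, -1.5)

The brown cylinder started near (3.5, 6.3) and ended near (4.2, 4.8).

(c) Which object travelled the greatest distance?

the purple cone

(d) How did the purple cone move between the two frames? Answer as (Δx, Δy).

(-2.6, 0.1)

From the two frames, the purple cone sits at roughly (5.0, 6.3) before and (2.4, 6.4) after.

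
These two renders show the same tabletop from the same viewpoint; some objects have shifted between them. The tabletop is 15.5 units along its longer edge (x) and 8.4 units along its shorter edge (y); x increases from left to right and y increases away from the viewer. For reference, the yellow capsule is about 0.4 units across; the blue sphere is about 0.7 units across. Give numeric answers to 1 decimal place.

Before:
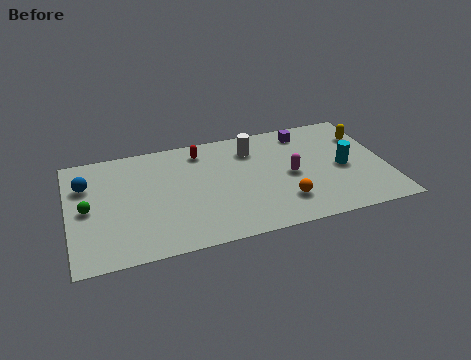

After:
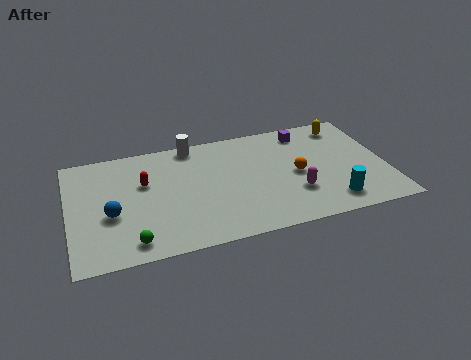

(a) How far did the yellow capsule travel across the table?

1.3

From (14.7, 6.1) to (13.8, 7.1), the yellow capsule covered √(0.9² + 1.0²) ≈ 1.3 units.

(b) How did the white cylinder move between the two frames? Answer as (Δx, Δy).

(-2.9, 1.1)

From the two frames, the white cylinder sits at roughly (9.1, 6.5) before and (6.2, 7.6) after.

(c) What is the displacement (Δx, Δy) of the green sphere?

(2.0, -2.9)

The green sphere was at about (0.9, 4.1) and moved to about (2.9, 1.2).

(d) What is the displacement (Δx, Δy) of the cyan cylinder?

(-0.8, -2.4)

The cyan cylinder was at about (13.4, 3.9) and moved to about (12.6, 1.5).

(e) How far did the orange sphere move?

2.1

The orange sphere was near (10.3, 2.1) before and (11.1, 4.0) after, so it travelled √(0.8² + 1.9²) ≈ 2.1 units.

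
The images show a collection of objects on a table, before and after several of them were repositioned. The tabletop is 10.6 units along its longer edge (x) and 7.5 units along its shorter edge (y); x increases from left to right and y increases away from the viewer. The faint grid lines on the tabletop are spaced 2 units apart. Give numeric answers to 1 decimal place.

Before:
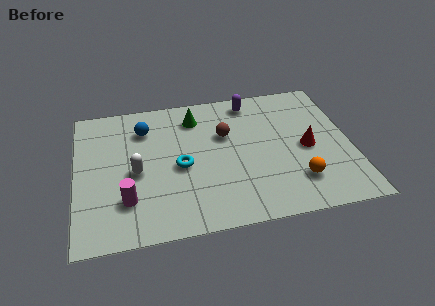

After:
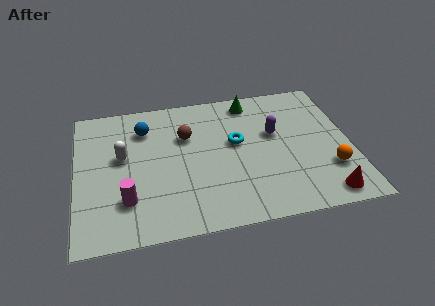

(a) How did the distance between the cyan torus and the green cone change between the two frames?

-0.4

The distance was about 2.7 in the first image and 2.3 in the second, so they moved 0.4 units closer together.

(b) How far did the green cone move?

2.3

From (4.7, 6.0) to (6.9, 6.5), the green cone covered √(2.2² + 0.5²) ≈ 2.3 units.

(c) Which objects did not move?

the blue sphere and the magenta cylinder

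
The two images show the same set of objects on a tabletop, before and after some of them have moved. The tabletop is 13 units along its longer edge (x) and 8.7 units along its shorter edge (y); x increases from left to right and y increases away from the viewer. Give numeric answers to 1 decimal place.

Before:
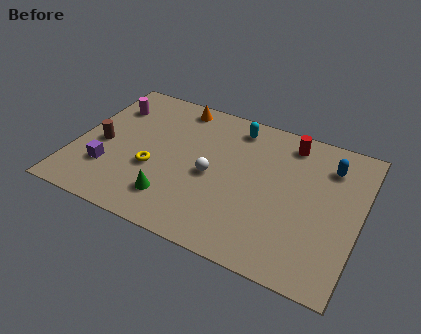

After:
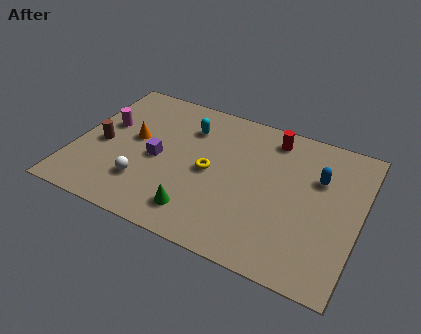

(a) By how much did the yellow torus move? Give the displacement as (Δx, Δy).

(2.5, 0.9)

From the two frames, the yellow torus sits at roughly (3.7, 3.3) before and (6.2, 4.2) after.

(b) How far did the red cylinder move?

0.8

The red cylinder was near (9.5, 7.4) before and (8.7, 7.4) after, so it travelled √(0.8² + 0.0²) ≈ 0.8 units.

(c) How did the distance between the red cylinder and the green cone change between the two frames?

-0.8

They were about 7.2 units apart before and 6.4 after — 0.8 units closer together.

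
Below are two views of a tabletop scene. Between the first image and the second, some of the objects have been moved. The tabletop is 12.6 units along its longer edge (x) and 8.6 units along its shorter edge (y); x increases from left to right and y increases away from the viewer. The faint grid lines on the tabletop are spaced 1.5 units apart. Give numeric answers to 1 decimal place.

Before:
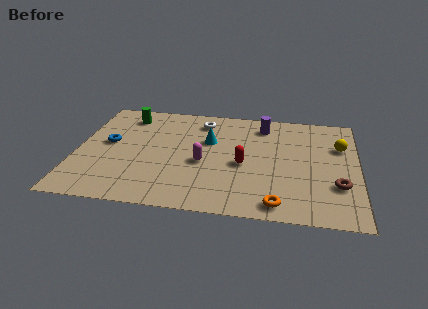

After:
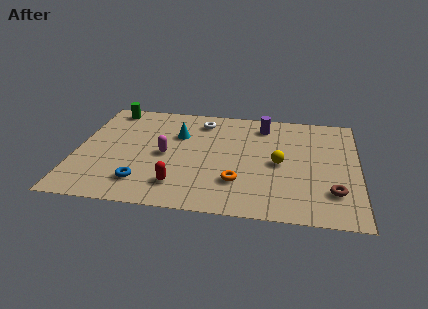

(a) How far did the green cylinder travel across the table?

0.9

The green cylinder moved from about (2.1, 7.1) to (1.3, 7.6), a distance of √(0.8² + 0.5²) ≈ 0.9.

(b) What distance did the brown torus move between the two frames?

0.5

The brown torus was near (11.7, 2.7) before and (11.5, 2.2) after, so it travelled √(0.2² + 0.5²) ≈ 0.5 units.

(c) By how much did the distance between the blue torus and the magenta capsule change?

-1.9

The distance was about 4.4 in the first image and 2.5 in the second, so they moved 1.9 units closer together.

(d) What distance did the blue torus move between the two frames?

3.4

The blue torus was near (1.4, 4.7) before and (3.1, 1.8) after, so it travelled √(1.7² + 2.9²) ≈ 3.4 units.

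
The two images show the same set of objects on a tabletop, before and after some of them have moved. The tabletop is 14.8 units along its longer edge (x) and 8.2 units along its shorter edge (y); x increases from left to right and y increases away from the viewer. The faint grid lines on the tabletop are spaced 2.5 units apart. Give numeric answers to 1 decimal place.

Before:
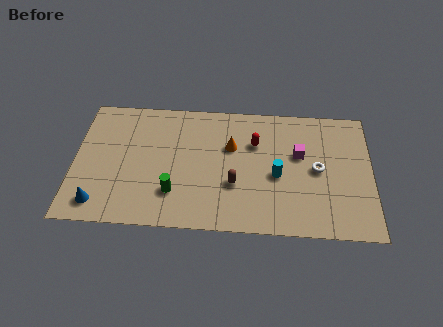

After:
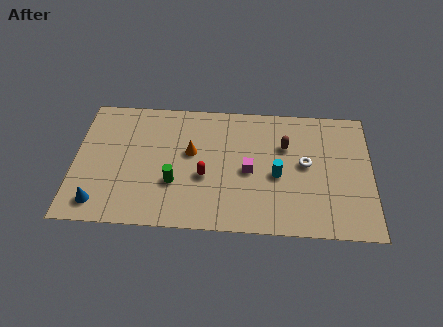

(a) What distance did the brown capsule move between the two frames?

3.6

The brown capsule moved from about (8.0, 2.9) to (10.5, 5.5), a distance of √(2.5² + 2.6²) ≈ 3.6.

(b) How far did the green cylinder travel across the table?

0.6

The green cylinder moved from about (5.0, 2.2) to (5.0, 2.8), a distance of √(0.0² + 0.6²) ≈ 0.6.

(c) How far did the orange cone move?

2.1

The orange cone was near (7.8, 5.3) before and (5.8, 4.8) after, so it travelled √(2.0² + 0.5²) ≈ 2.1 units.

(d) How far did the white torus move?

0.7

From (12.1, 4.1) to (11.5, 4.4), the white torus covered √(0.6² + 0.3²) ≈ 0.7 units.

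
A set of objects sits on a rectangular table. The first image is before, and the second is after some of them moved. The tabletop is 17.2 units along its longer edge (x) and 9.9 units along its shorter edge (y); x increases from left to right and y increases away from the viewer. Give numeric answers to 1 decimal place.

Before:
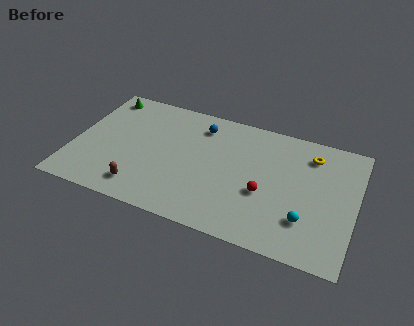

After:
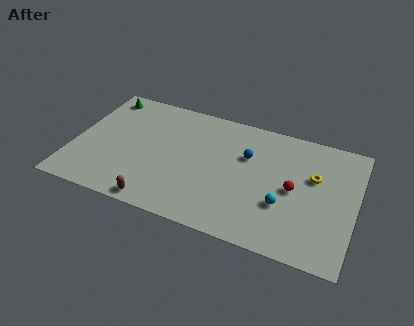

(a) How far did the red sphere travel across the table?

1.9

The red sphere was near (11.8, 3.9) before and (13.5, 4.8) after, so it travelled √(1.7² + 0.9²) ≈ 1.9 units.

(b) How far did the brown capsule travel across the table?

1.4

The brown capsule moved from about (4.5, 1.7) to (5.6, 0.9), a distance of √(1.1² + 0.8²) ≈ 1.4.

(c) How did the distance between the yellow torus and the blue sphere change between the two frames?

-2.7

Before: roughly 6.8 units apart; after: 4.1. That's 2.7 units closer together.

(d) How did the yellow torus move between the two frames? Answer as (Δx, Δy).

(0.3, -1.7)

The yellow torus started near (14.3, 7.9) and ended near (14.6, 6.2).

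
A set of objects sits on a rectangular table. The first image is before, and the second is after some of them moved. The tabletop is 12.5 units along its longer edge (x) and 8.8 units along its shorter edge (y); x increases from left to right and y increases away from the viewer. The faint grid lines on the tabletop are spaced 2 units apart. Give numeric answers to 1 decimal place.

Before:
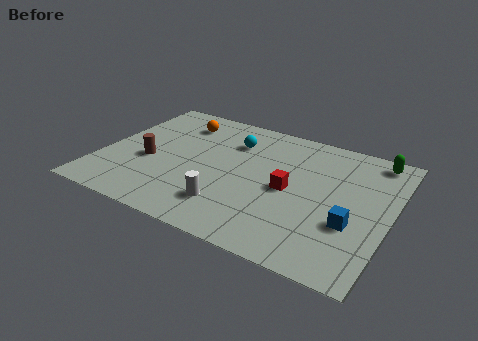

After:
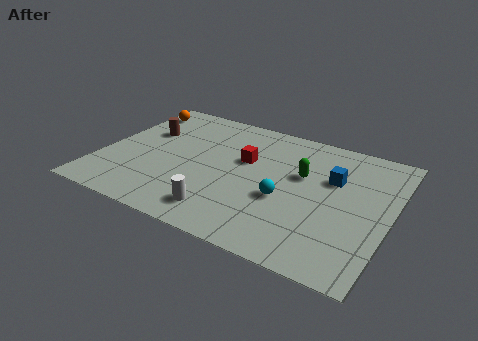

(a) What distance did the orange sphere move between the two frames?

2.1

From (2.9, 7.0) to (0.8, 7.3), the orange sphere covered √(2.1² + 0.3²) ≈ 2.1 units.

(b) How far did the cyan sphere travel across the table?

4.0

The cyan sphere moved from about (5.4, 6.5) to (8.1, 3.5), a distance of √(2.7² + 3.0²) ≈ 4.0.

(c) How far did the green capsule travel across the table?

3.8

The green capsule was near (11.5, 7.8) before and (8.6, 5.4) after, so it travelled √(2.9² + 2.4²) ≈ 3.8 units.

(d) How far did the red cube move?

2.4

The red cube was near (8.2, 4.2) before and (6.1, 5.4) after, so it travelled √(2.1² + 1.2²) ≈ 2.4 units.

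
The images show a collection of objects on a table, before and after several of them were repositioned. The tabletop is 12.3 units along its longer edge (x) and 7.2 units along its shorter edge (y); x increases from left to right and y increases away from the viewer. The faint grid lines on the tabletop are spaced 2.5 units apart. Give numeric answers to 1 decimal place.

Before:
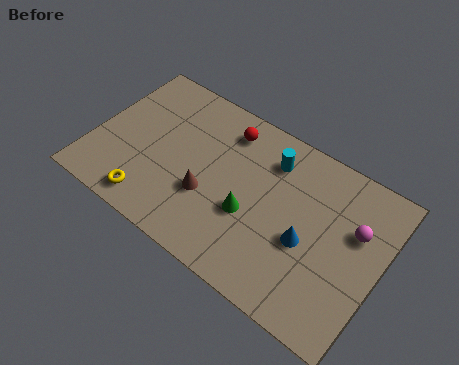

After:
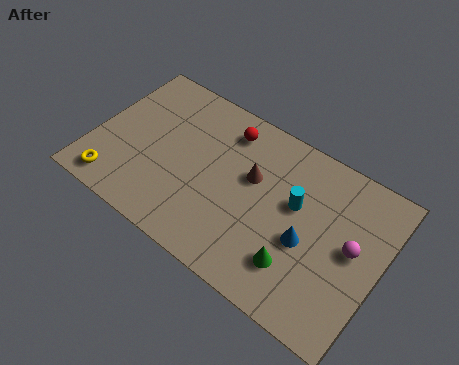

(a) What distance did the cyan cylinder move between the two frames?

1.8

The cyan cylinder was near (7.3, 5.6) before and (8.6, 4.3) after, so it travelled √(1.3² + 1.3²) ≈ 1.8 units.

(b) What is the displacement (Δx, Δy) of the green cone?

(2.2, -1.0)

From the two frames, the green cone sits at roughly (6.9, 2.8) before and (9.1, 1.8) after.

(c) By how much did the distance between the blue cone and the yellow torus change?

+1.5

Before: roughly 6.7 units apart; after: 8.2. That's 1.5 units further apart.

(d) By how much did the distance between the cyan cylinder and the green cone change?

-0.3

Before: roughly 2.8 units apart; after: 2.5. That's 0.3 units closer together.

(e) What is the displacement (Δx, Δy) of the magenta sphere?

(0.0, -0.8)

From the two frames, the magenta sphere sits at roughly (11.1, 4.6) before and (11.1, 3.8) after.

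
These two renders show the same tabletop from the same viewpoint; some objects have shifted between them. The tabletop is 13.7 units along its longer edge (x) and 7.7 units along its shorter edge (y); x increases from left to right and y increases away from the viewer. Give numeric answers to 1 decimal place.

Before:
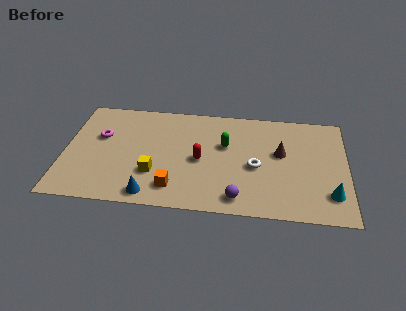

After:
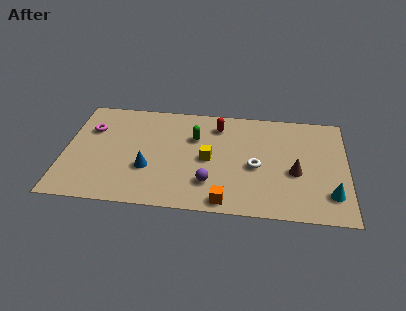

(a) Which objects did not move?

the cyan cone and the white torus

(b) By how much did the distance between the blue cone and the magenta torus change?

-0.8

Before: roughly 4.7 units apart; after: 3.9. That's 0.8 units closer together.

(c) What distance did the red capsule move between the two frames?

2.7

The red capsule was near (6.6, 3.6) before and (7.4, 6.2) after, so it travelled √(0.8² + 2.6²) ≈ 2.7 units.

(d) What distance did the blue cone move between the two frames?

1.8

The blue cone moved from about (4.3, 0.9) to (4.1, 2.7), a distance of √(0.2² + 1.8²) ≈ 1.8.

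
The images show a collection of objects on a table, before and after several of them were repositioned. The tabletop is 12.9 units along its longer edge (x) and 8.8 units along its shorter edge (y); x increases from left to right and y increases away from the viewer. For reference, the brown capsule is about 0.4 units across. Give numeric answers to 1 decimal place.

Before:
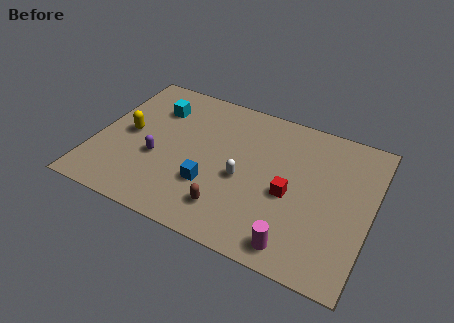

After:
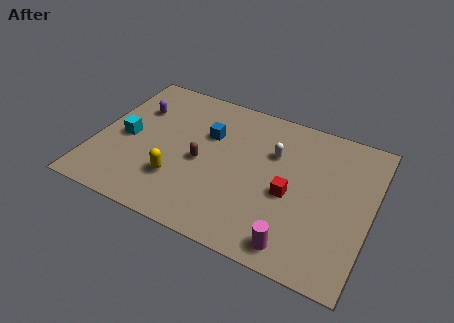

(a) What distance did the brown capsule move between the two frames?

2.7

The brown capsule was near (6.6, 1.8) before and (5.0, 4.0) after, so it travelled √(1.6² + 2.2²) ≈ 2.7 units.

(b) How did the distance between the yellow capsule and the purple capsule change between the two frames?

+2.6

They were about 1.8 units apart before and 4.4 after — 2.6 units further apart.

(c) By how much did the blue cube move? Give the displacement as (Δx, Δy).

(-0.5, 3.0)

The blue cube started near (5.6, 2.8) and ended near (5.1, 5.8).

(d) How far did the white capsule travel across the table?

2.4

The white capsule was near (7.0, 3.8) before and (8.2, 5.9) after, so it travelled √(1.2² + 2.1²) ≈ 2.4 units.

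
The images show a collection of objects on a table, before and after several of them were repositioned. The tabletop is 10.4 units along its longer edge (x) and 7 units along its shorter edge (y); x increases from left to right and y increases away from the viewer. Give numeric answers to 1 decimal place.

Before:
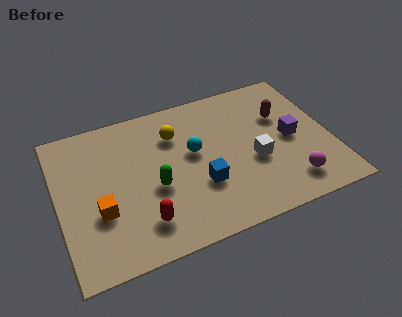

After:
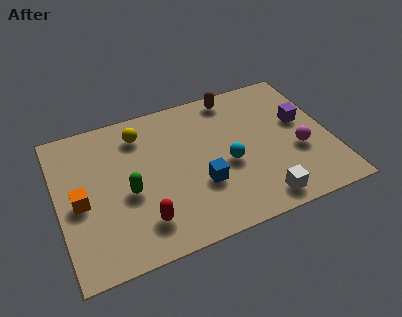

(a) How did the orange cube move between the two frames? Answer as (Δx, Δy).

(-0.7, 0.7)

From the two frames, the orange cube sits at roughly (1.5, 2.5) before and (0.8, 3.2) after.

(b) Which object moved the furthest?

the brown capsule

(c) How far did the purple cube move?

0.9

From (8.9, 3.4) to (9.4, 4.1), the purple cube covered √(0.5² + 0.7²) ≈ 0.9 units.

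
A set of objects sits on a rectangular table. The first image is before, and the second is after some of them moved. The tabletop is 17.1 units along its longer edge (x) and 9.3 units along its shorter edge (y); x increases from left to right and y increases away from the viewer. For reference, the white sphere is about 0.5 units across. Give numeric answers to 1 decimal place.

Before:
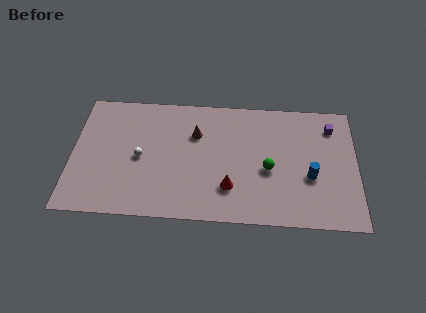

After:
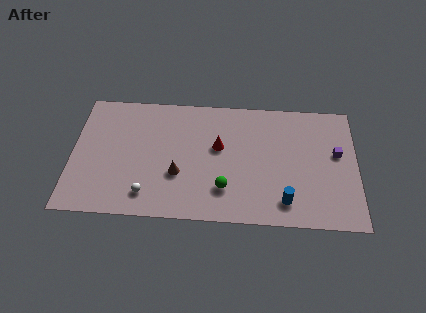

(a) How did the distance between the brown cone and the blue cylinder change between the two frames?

-0.8

The distance was about 7.4 in the first image and 6.6 in the second, so they moved 0.8 units closer together.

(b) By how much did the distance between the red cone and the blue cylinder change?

+0.6

The distance was about 4.9 in the first image and 5.5 in the second, so they moved 0.6 units further apart.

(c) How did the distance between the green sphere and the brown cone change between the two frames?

-2.1

The distance was about 5.0 in the first image and 2.9 in the second, so they moved 2.1 units closer together.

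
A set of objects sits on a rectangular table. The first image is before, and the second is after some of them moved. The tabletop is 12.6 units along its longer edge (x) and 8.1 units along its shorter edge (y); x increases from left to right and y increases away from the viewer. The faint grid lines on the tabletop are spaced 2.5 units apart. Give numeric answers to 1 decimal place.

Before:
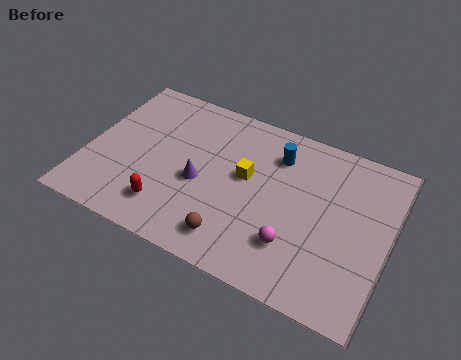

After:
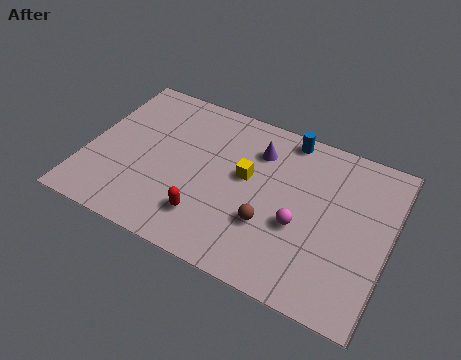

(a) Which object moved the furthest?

the purple cone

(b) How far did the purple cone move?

3.3

The purple cone moved from about (4.8, 3.5) to (6.9, 6.1), a distance of √(2.1² + 2.6²) ≈ 3.3.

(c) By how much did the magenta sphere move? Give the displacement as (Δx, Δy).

(0.1, 1.0)

The magenta sphere was at about (8.9, 2.2) and moved to about (9.0, 3.2).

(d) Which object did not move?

the yellow cube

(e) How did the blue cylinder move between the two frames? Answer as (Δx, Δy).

(0.3, 1.1)

From the two frames, the blue cylinder sits at roughly (7.7, 6.2) before and (8.0, 7.3) after.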